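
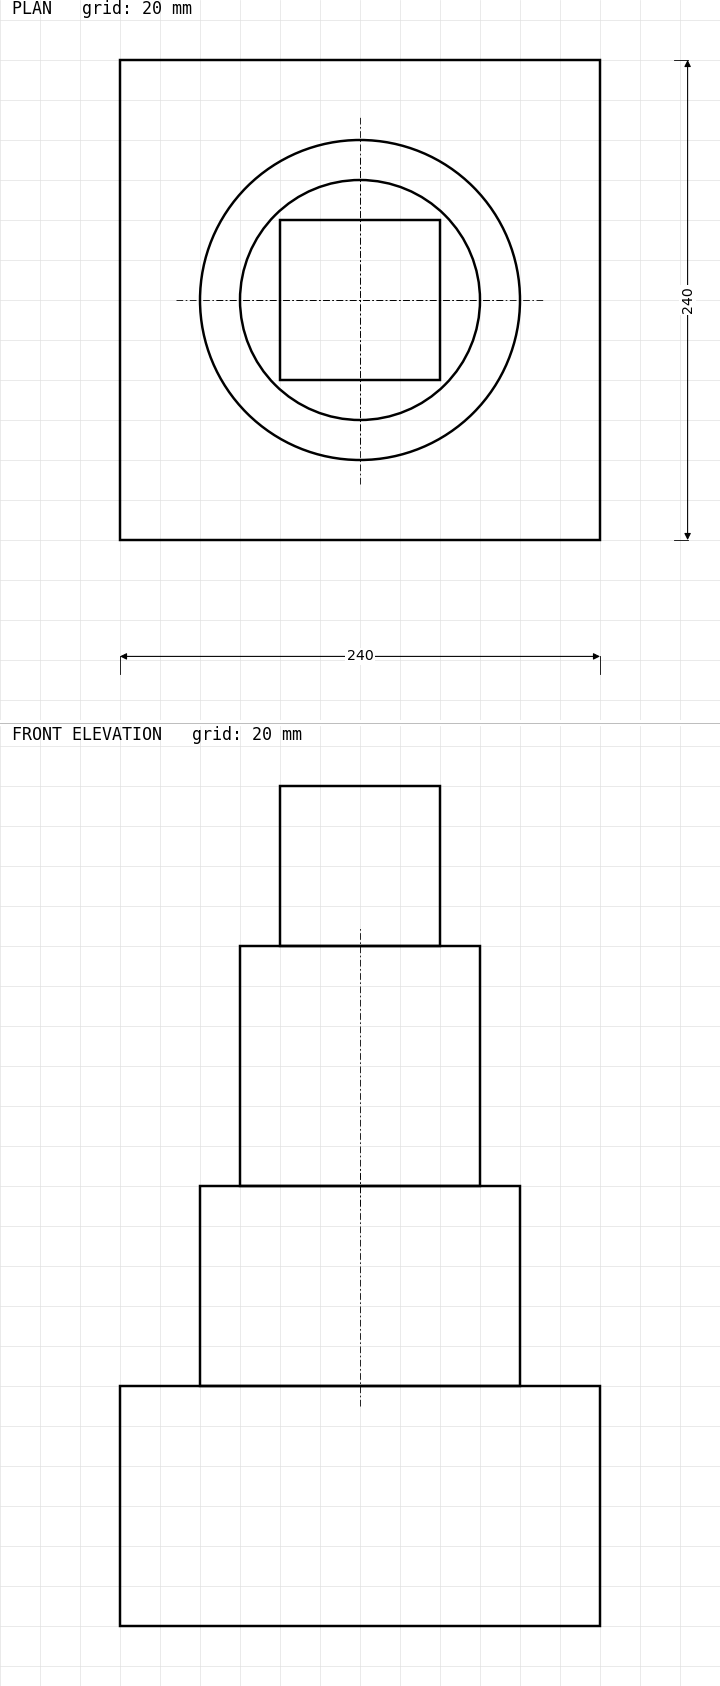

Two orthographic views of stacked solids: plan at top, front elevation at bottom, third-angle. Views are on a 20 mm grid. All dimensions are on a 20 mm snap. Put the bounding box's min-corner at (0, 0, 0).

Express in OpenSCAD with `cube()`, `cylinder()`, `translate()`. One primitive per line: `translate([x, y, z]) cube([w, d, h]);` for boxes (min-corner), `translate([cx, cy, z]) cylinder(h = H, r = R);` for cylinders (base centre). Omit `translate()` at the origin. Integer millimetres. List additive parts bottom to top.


cube([240, 240, 120]);
translate([120, 120, 120]) cylinder(h = 100, r = 80);
translate([120, 120, 220]) cylinder(h = 120, r = 60);
translate([80, 80, 340]) cube([80, 80, 80]);


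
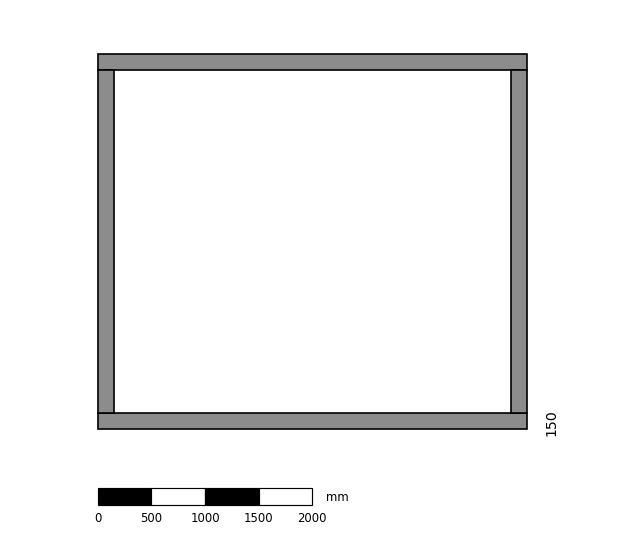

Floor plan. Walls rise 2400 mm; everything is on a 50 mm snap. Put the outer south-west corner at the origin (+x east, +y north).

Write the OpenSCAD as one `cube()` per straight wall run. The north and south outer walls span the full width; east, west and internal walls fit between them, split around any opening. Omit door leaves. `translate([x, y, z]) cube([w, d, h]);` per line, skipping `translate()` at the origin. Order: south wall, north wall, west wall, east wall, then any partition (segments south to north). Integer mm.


cube([4000, 150, 2400]);
translate([0, 3350, 0]) cube([4000, 150, 2400]);
translate([0, 150, 0]) cube([150, 3200, 2400]);
translate([3850, 150, 0]) cube([150, 3200, 2400]);


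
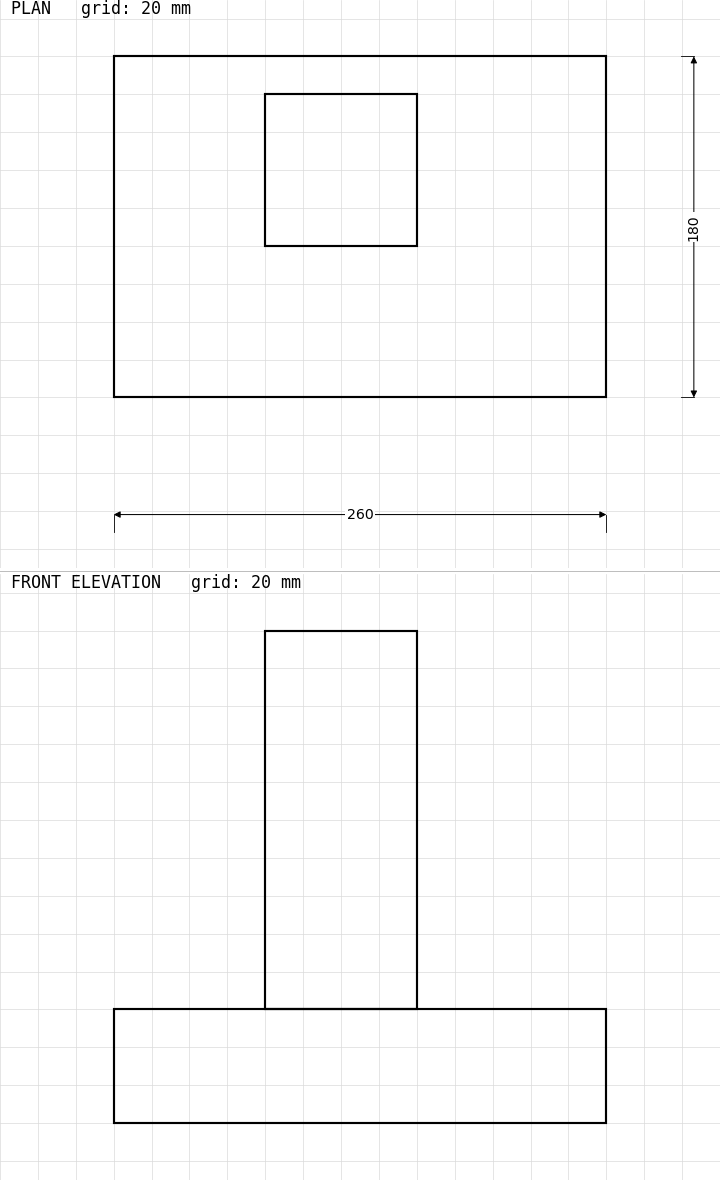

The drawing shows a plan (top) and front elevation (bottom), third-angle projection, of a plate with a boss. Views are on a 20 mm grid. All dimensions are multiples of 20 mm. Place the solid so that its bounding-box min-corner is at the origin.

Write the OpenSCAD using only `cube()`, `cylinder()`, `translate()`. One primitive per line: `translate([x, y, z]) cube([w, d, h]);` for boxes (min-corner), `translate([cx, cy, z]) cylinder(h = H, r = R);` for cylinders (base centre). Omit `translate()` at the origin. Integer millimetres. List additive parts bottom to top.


cube([260, 180, 60]);
translate([80, 80, 60]) cube([80, 80, 200]);


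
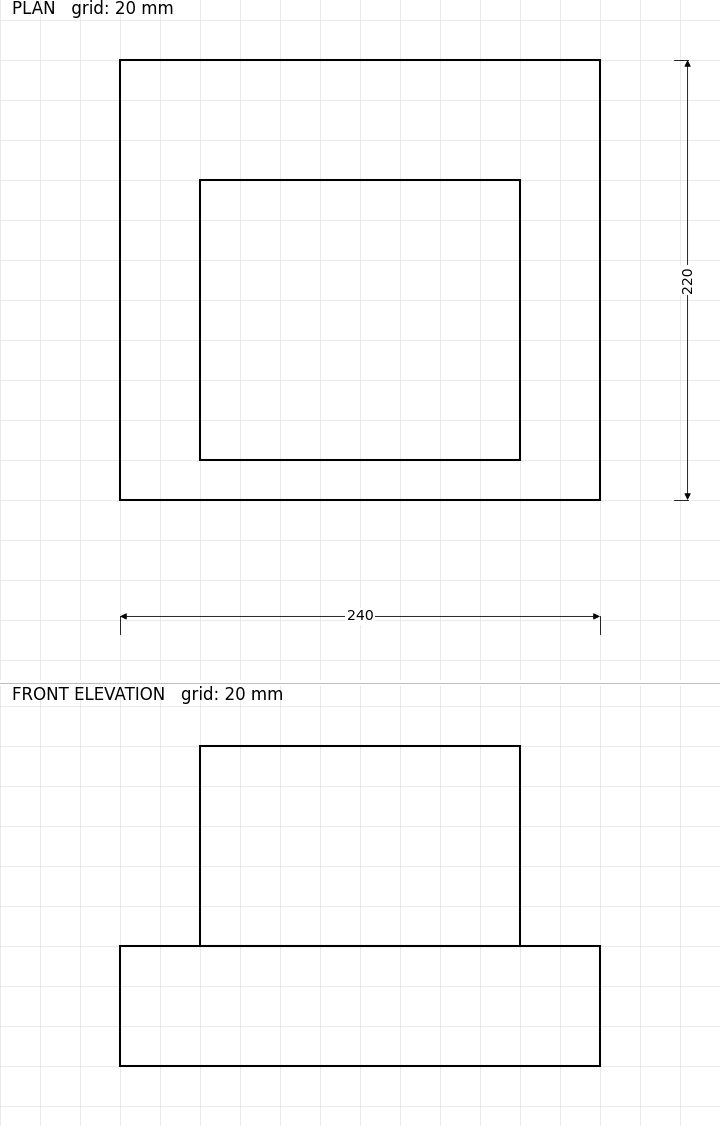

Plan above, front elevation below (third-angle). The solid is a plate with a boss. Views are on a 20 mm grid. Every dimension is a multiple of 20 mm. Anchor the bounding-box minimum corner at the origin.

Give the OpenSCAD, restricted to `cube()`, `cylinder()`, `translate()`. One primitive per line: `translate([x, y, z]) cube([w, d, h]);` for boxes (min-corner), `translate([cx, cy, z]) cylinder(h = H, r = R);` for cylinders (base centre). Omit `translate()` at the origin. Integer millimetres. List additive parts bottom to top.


cube([240, 220, 60]);
translate([40, 20, 60]) cube([160, 140, 100]);


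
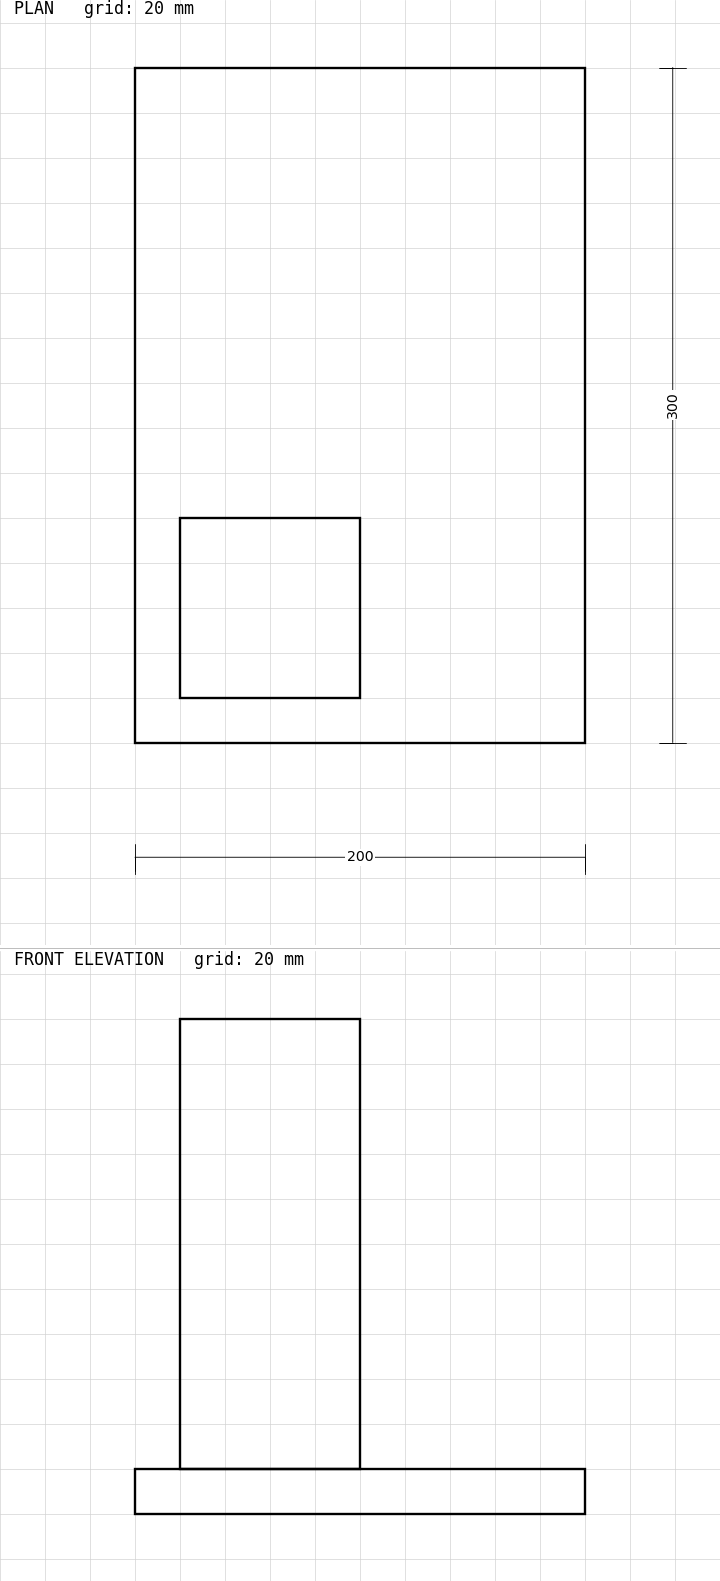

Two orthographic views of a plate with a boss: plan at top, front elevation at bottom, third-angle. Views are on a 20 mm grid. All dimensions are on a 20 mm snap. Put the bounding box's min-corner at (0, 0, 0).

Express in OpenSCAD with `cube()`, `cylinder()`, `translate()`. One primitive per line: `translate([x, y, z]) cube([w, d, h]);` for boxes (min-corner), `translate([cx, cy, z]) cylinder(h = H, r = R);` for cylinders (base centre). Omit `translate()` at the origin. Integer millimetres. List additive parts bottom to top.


cube([200, 300, 20]);
translate([20, 20, 20]) cube([80, 80, 200]);


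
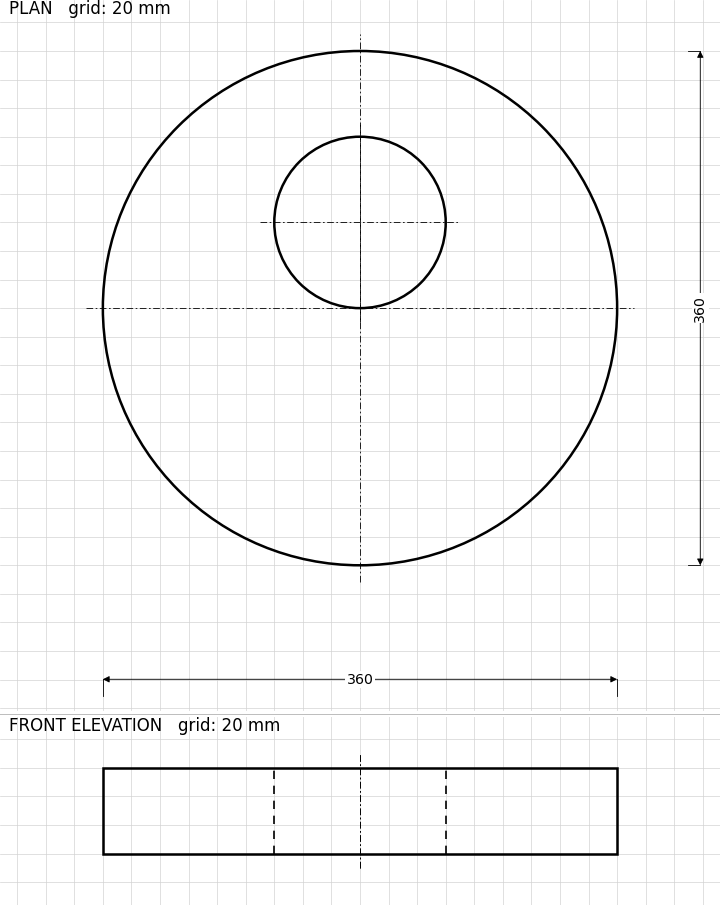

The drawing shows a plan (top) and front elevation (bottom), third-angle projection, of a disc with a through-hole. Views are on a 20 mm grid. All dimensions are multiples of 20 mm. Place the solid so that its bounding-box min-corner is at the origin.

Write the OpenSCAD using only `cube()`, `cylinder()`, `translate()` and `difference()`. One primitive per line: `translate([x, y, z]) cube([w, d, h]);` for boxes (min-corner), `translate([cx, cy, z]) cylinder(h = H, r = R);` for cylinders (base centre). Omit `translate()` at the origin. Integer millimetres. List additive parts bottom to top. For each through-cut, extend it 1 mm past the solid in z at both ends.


difference() {
  translate([180, 180, 0]) cylinder(h = 60, r = 180);
  translate([180, 240, -1]) cylinder(h = 62, r = 60);
}


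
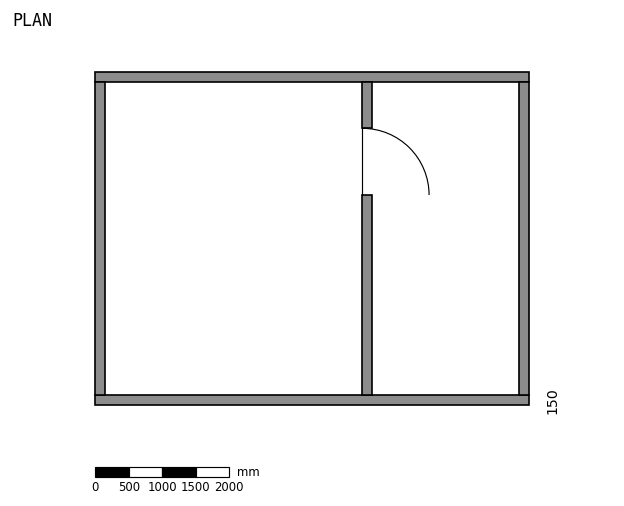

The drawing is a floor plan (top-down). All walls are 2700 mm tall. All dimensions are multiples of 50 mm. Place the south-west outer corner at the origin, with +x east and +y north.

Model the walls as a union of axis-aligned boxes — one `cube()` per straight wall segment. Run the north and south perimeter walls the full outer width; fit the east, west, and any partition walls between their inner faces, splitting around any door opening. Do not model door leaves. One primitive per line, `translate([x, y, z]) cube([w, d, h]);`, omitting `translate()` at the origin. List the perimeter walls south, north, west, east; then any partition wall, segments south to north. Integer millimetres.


cube([6500, 150, 2700]);
translate([0, 4850, 0]) cube([6500, 150, 2700]);
translate([0, 150, 0]) cube([150, 4700, 2700]);
translate([6350, 150, 0]) cube([150, 4700, 2700]);
translate([4000, 150, 0]) cube([150, 3000, 2700]);
translate([4000, 4150, 0]) cube([150, 700, 2700]);


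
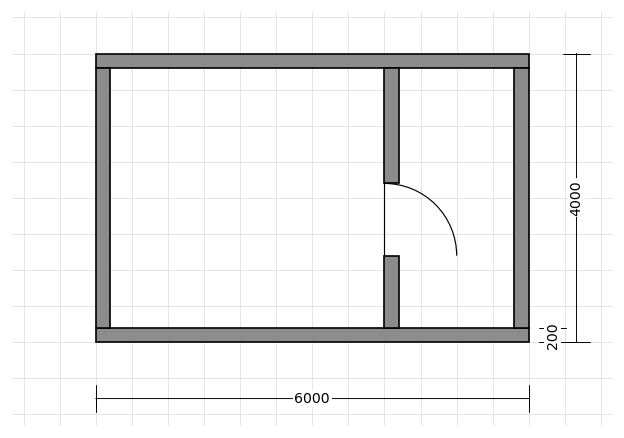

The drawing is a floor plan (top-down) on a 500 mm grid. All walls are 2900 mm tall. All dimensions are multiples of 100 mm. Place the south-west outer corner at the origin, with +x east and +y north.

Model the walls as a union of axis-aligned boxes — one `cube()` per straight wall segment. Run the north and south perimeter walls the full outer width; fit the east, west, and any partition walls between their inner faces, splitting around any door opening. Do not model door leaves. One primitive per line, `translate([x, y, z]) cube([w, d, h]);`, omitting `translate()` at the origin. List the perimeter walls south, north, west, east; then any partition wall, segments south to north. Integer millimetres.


cube([6000, 200, 2900]);
translate([0, 3800, 0]) cube([6000, 200, 2900]);
translate([0, 200, 0]) cube([200, 3600, 2900]);
translate([5800, 200, 0]) cube([200, 3600, 2900]);
translate([4000, 200, 0]) cube([200, 1000, 2900]);
translate([4000, 2200, 0]) cube([200, 1600, 2900]);


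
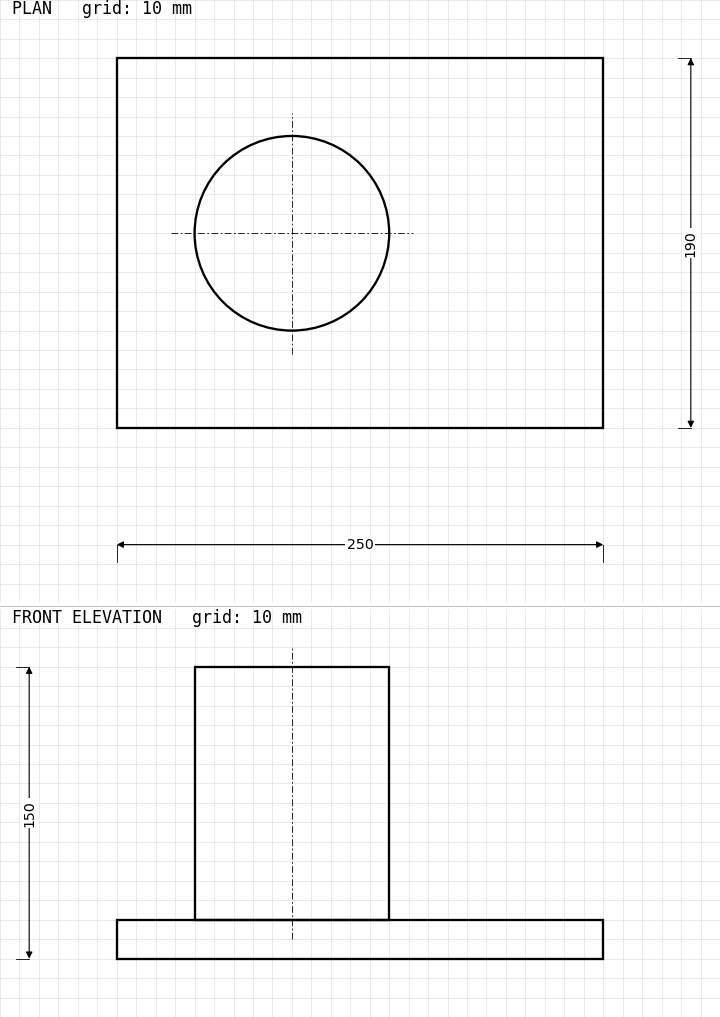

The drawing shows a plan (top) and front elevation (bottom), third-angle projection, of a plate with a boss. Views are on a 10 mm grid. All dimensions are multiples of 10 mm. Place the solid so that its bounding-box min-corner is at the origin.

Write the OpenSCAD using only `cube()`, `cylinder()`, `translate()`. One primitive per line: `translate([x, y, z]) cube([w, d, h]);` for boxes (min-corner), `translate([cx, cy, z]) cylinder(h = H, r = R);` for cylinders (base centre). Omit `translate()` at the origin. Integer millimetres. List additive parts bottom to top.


cube([250, 190, 20]);
translate([90, 100, 20]) cylinder(h = 130, r = 50);


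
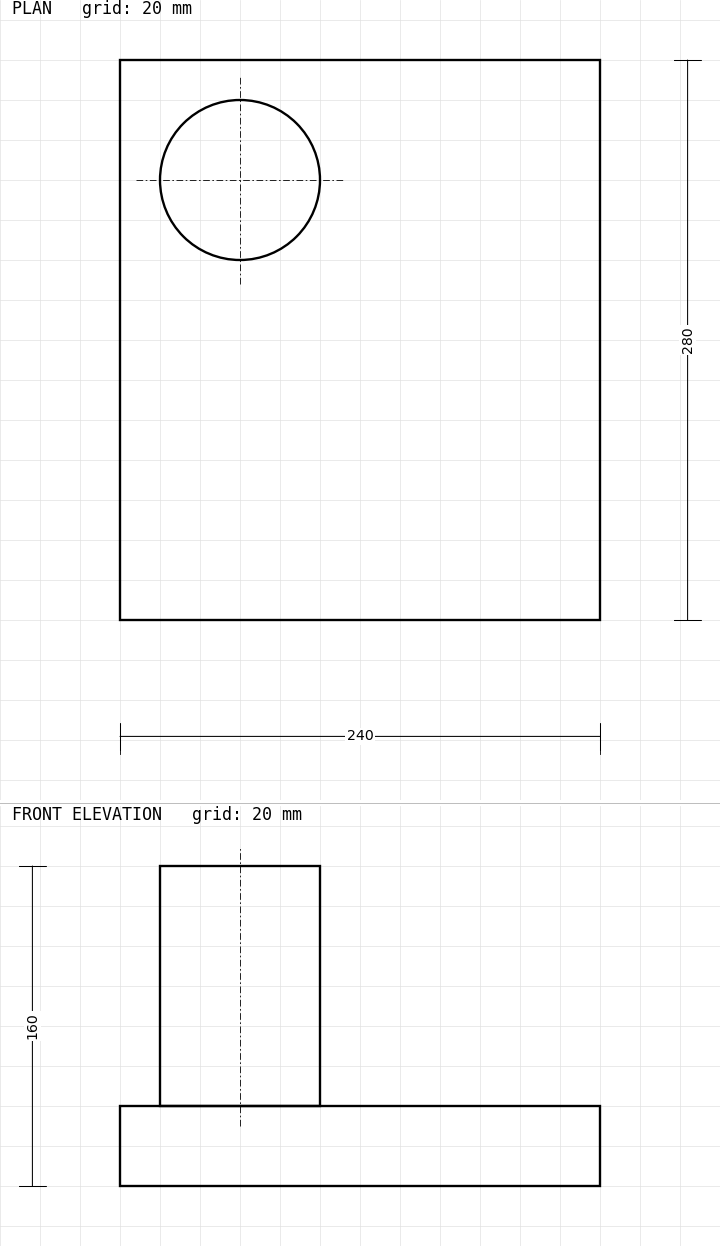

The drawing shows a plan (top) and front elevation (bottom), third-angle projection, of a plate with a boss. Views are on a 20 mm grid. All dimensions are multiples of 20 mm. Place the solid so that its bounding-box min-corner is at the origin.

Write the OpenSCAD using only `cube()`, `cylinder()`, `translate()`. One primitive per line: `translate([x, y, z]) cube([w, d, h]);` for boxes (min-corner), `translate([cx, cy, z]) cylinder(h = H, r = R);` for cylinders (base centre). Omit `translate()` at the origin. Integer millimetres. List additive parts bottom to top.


cube([240, 280, 40]);
translate([60, 220, 40]) cylinder(h = 120, r = 40);


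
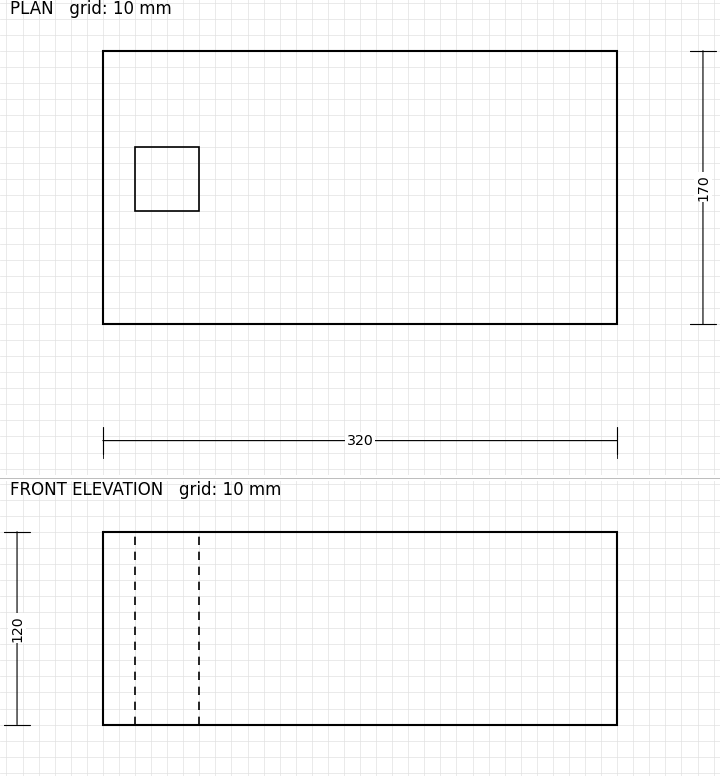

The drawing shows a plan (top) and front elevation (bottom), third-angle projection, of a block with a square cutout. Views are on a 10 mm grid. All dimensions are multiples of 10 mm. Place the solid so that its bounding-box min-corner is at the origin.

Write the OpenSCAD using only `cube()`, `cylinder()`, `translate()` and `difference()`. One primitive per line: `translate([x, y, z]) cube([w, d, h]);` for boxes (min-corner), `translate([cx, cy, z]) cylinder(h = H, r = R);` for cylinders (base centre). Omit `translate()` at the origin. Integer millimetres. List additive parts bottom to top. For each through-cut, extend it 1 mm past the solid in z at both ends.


difference() {
  cube([320, 170, 120]);
  translate([20, 70, -1]) cube([40, 40, 122]);
}


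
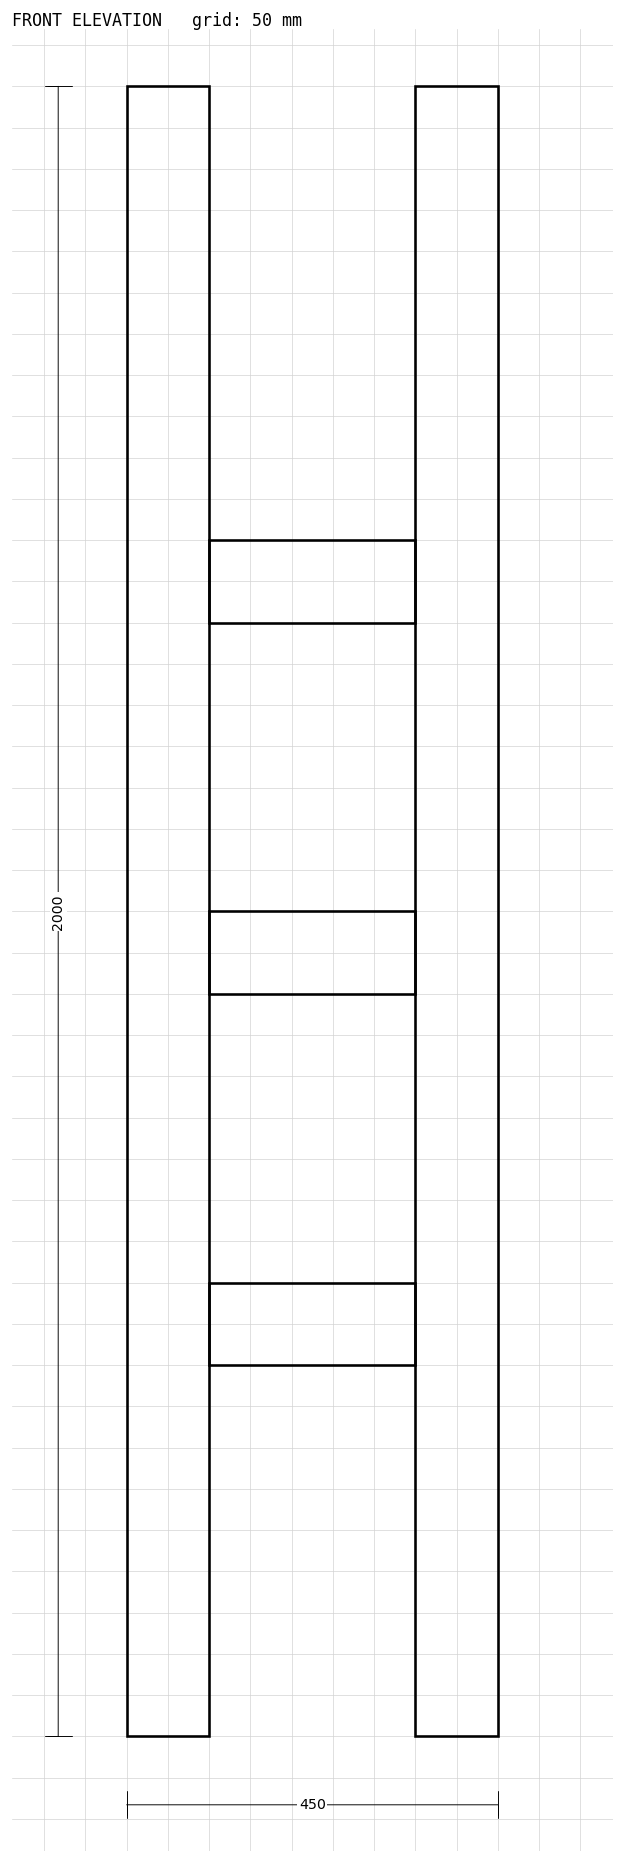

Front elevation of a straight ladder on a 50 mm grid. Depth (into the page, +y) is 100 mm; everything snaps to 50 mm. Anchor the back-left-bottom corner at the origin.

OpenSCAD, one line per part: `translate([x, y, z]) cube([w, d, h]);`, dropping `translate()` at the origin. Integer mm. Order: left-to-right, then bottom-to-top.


cube([100, 100, 2000]);
translate([100, 0, 450]) cube([250, 100, 100]);
translate([100, 0, 900]) cube([250, 100, 100]);
translate([100, 0, 1350]) cube([250, 100, 100]);
translate([350, 0, 0]) cube([100, 100, 2000]);


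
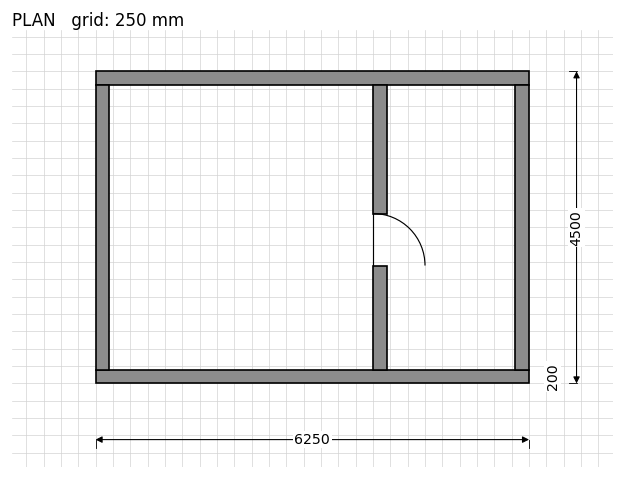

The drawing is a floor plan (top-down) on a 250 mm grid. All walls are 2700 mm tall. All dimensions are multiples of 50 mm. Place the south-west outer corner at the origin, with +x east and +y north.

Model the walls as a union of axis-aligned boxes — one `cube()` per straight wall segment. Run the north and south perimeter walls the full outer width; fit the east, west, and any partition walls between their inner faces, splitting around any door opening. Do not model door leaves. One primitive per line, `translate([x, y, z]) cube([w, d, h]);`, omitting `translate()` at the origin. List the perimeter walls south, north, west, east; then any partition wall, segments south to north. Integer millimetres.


cube([6250, 200, 2700]);
translate([0, 4300, 0]) cube([6250, 200, 2700]);
translate([0, 200, 0]) cube([200, 4100, 2700]);
translate([6050, 200, 0]) cube([200, 4100, 2700]);
translate([4000, 200, 0]) cube([200, 1500, 2700]);
translate([4000, 2450, 0]) cube([200, 1850, 2700]);


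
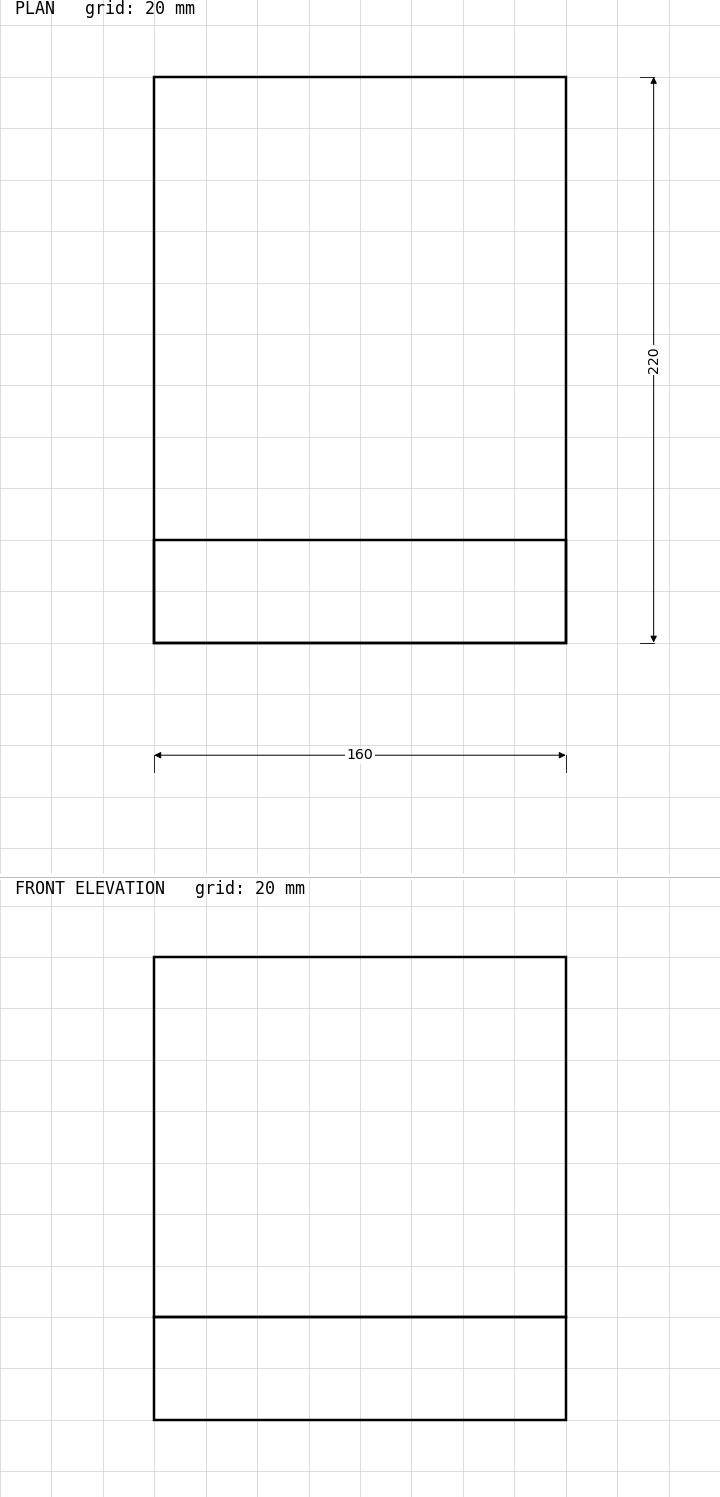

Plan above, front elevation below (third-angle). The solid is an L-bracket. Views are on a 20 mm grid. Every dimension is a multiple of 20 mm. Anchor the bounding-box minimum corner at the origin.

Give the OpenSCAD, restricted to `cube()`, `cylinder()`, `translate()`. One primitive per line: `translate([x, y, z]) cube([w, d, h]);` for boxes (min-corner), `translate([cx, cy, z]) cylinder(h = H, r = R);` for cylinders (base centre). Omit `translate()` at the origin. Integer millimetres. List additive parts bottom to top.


cube([160, 220, 40]);
translate([0, 0, 40]) cube([160, 40, 140]);


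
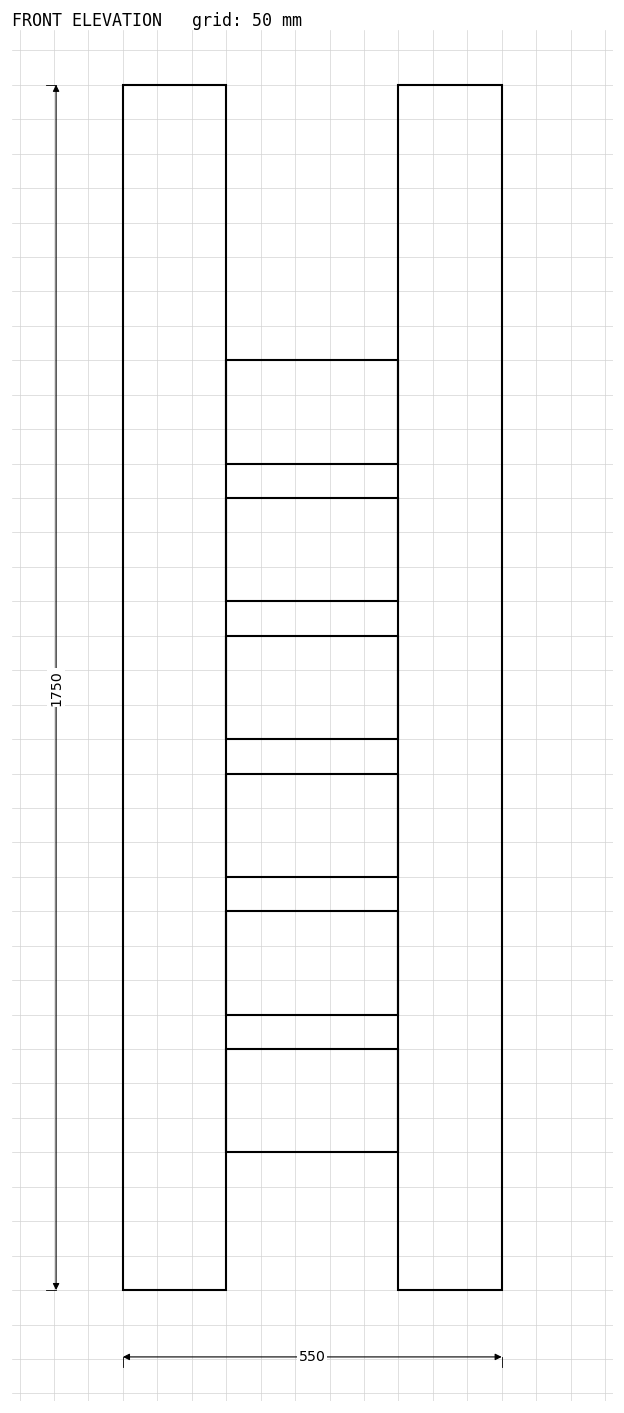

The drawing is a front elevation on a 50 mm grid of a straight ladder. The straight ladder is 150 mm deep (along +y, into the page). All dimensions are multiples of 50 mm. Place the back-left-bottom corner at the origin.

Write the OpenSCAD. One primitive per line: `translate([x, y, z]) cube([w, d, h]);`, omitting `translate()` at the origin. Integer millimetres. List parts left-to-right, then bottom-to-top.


cube([150, 150, 1750]);
translate([150, 0, 200]) cube([250, 150, 150]);
translate([150, 0, 400]) cube([250, 150, 150]);
translate([150, 0, 600]) cube([250, 150, 150]);
translate([150, 0, 800]) cube([250, 150, 150]);
translate([150, 0, 1000]) cube([250, 150, 150]);
translate([150, 0, 1200]) cube([250, 150, 150]);
translate([400, 0, 0]) cube([150, 150, 1750]);


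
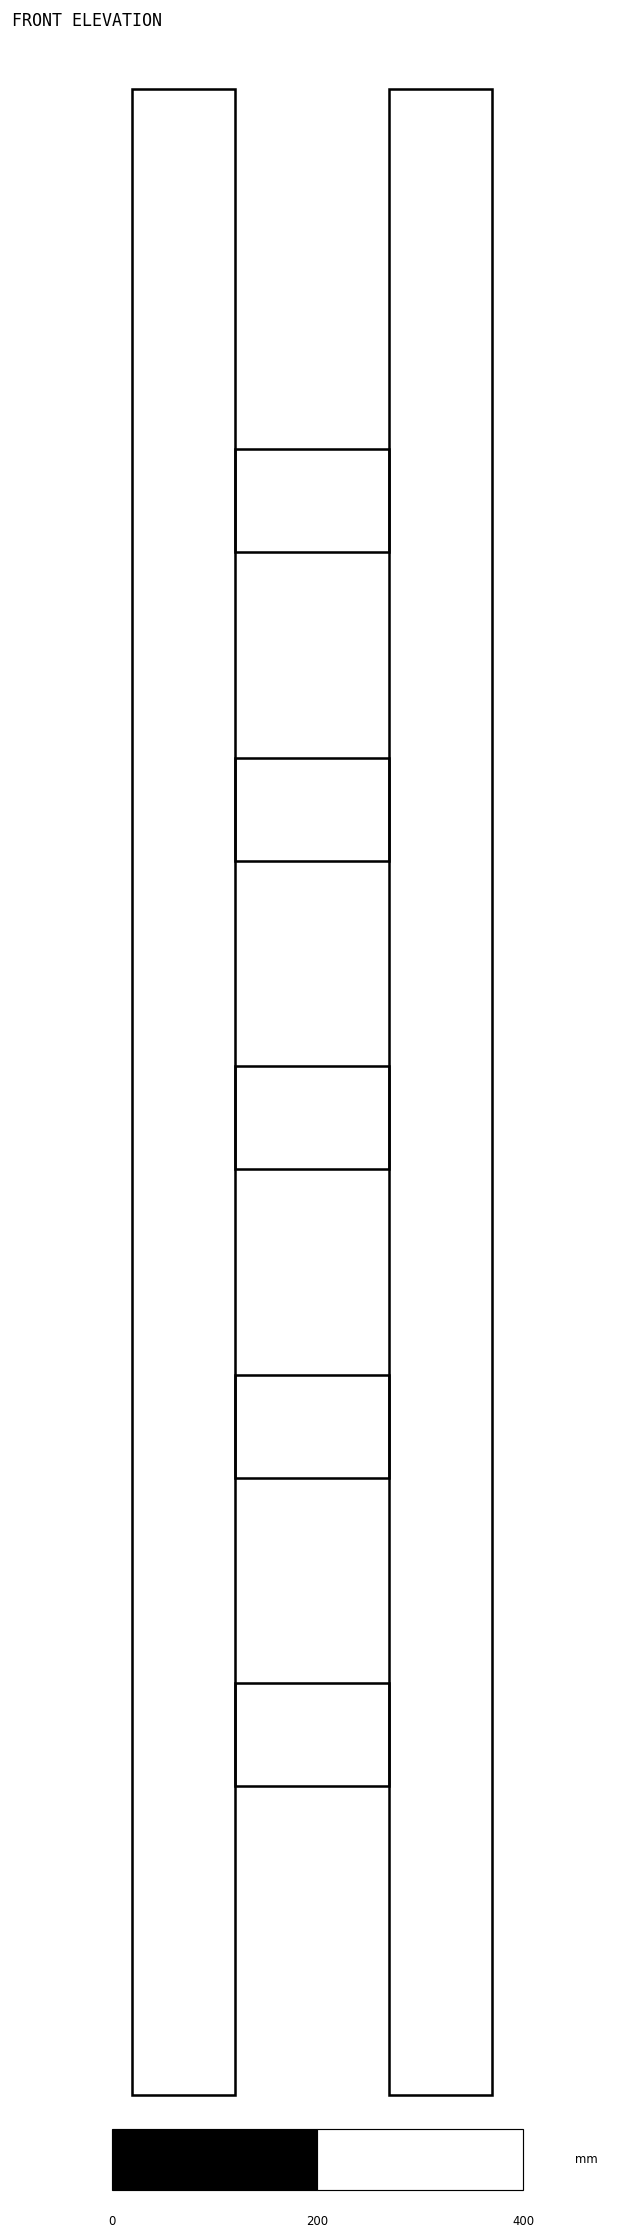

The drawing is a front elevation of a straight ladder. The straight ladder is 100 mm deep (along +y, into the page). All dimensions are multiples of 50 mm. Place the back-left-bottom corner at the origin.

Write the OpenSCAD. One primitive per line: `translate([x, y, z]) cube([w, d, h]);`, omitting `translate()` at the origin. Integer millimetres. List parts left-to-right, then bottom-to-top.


cube([100, 100, 1950]);
translate([100, 0, 300]) cube([150, 100, 100]);
translate([100, 0, 600]) cube([150, 100, 100]);
translate([100, 0, 900]) cube([150, 100, 100]);
translate([100, 0, 1200]) cube([150, 100, 100]);
translate([100, 0, 1500]) cube([150, 100, 100]);
translate([250, 0, 0]) cube([100, 100, 1950]);


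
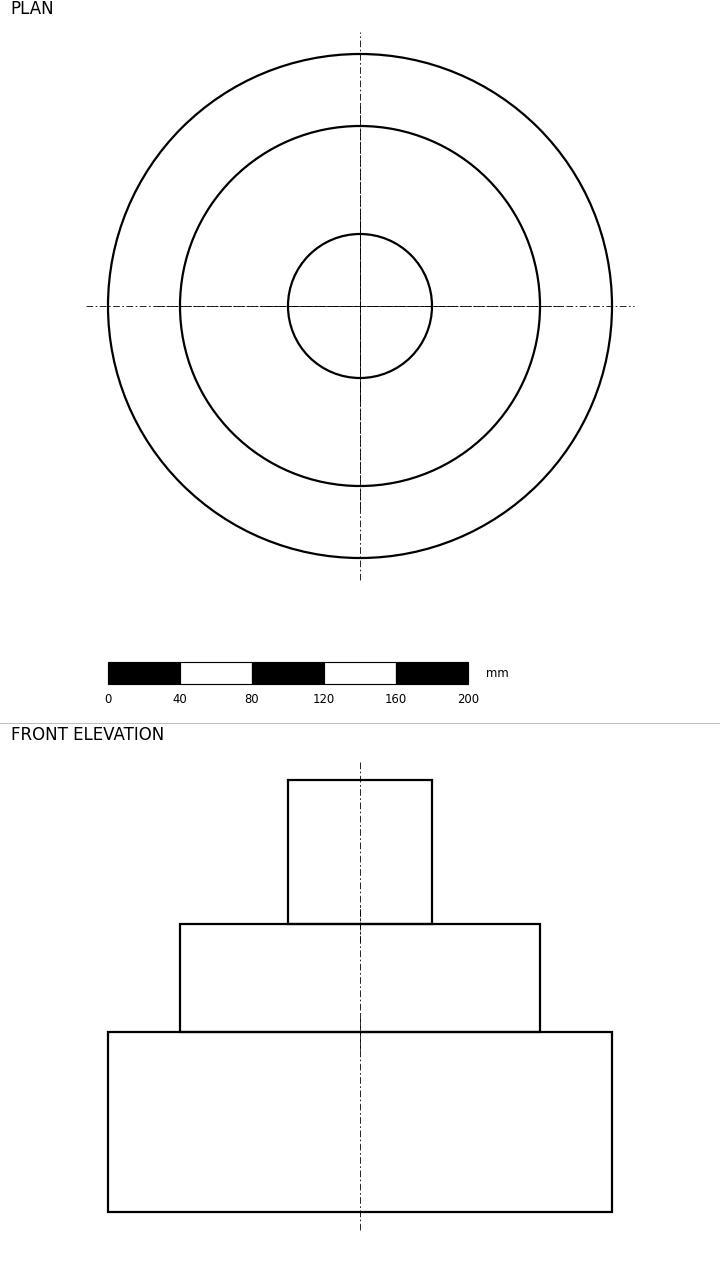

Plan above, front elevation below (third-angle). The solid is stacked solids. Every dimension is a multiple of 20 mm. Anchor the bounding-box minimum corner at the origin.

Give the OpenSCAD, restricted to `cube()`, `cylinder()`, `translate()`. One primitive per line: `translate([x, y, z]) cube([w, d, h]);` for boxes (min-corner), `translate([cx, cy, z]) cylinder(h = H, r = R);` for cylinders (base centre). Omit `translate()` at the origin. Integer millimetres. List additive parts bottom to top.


translate([140, 140, 0]) cylinder(h = 100, r = 140);
translate([140, 140, 100]) cylinder(h = 60, r = 100);
translate([140, 140, 160]) cylinder(h = 80, r = 40);


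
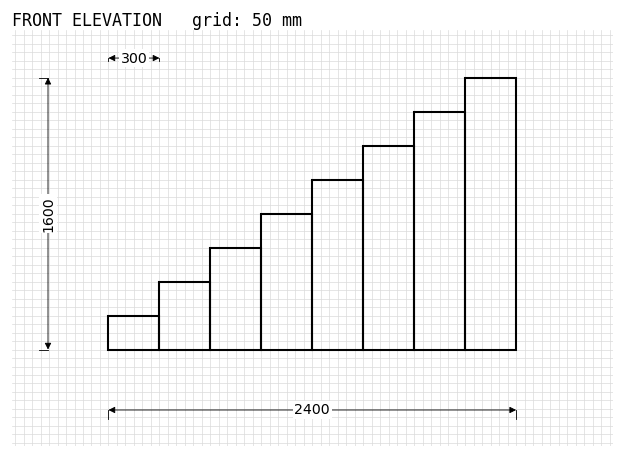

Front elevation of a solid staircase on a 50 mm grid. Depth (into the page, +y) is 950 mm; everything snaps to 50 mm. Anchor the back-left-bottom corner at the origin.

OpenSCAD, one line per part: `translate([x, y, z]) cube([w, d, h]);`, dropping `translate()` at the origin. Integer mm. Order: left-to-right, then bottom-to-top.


cube([300, 950, 200]);
translate([300, 0, 0]) cube([300, 950, 400]);
translate([600, 0, 0]) cube([300, 950, 600]);
translate([900, 0, 0]) cube([300, 950, 800]);
translate([1200, 0, 0]) cube([300, 950, 1000]);
translate([1500, 0, 0]) cube([300, 950, 1200]);
translate([1800, 0, 0]) cube([300, 950, 1400]);
translate([2100, 0, 0]) cube([300, 950, 1600]);


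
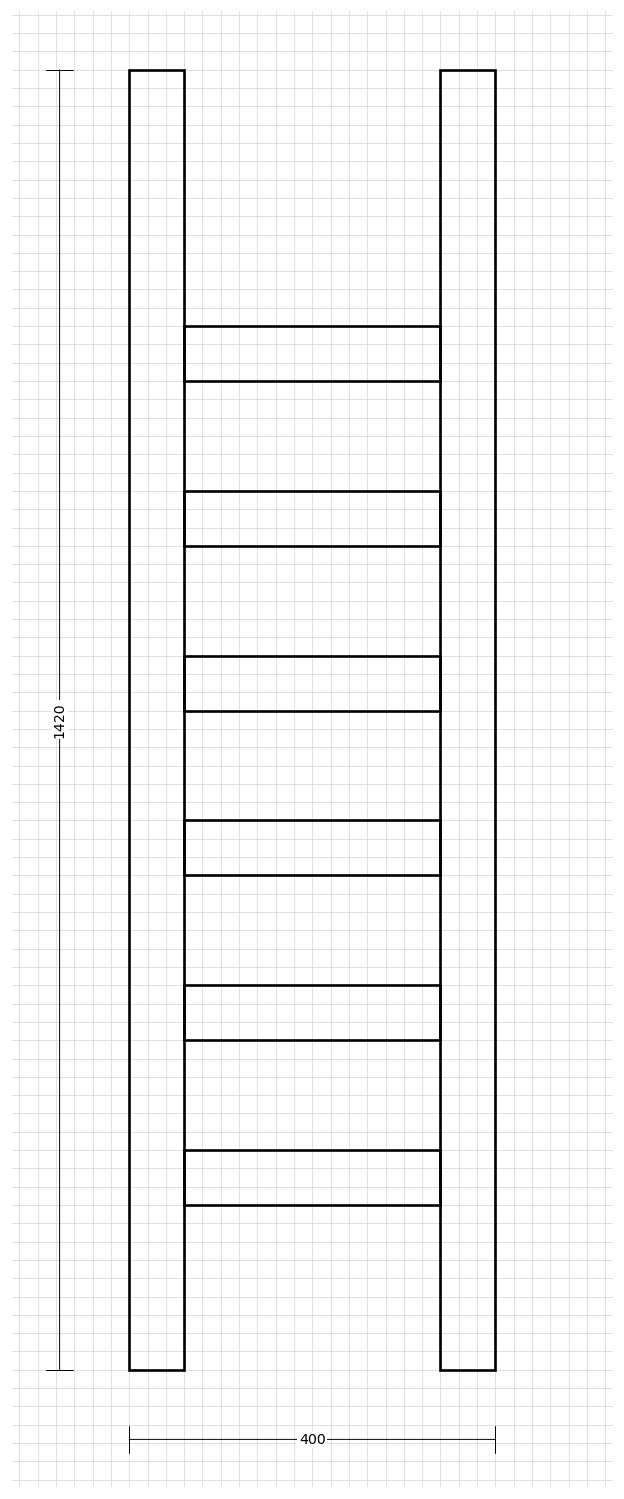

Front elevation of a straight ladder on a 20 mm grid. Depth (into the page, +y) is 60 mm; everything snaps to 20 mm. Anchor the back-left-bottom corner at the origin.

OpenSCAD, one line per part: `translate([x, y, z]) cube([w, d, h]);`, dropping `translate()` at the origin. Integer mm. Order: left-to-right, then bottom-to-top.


cube([60, 60, 1420]);
translate([60, 0, 180]) cube([280, 60, 60]);
translate([60, 0, 360]) cube([280, 60, 60]);
translate([60, 0, 540]) cube([280, 60, 60]);
translate([60, 0, 720]) cube([280, 60, 60]);
translate([60, 0, 900]) cube([280, 60, 60]);
translate([60, 0, 1080]) cube([280, 60, 60]);
translate([340, 0, 0]) cube([60, 60, 1420]);


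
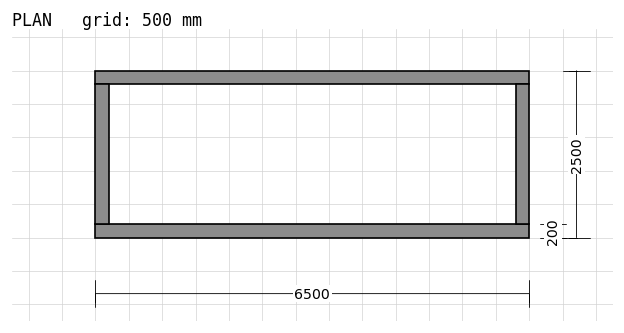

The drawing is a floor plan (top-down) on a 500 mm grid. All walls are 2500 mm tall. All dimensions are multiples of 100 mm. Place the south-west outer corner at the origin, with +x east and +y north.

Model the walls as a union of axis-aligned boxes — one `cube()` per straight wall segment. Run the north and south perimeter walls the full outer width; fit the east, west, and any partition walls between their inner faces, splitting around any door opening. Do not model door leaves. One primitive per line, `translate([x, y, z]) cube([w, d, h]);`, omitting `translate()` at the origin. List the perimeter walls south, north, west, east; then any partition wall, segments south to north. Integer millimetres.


cube([6500, 200, 2500]);
translate([0, 2300, 0]) cube([6500, 200, 2500]);
translate([0, 200, 0]) cube([200, 2100, 2500]);
translate([6300, 200, 0]) cube([200, 2100, 2500]);


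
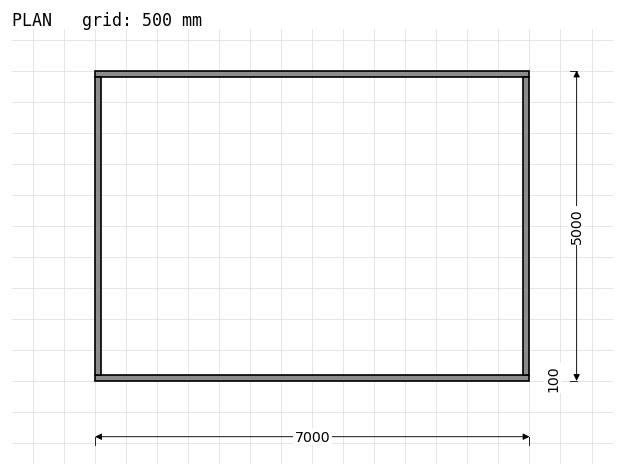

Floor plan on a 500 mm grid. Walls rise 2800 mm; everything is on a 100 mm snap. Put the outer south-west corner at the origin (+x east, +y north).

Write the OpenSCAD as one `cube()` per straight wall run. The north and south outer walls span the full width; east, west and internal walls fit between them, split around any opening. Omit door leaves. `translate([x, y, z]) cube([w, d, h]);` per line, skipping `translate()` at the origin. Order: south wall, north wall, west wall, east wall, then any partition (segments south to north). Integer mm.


cube([7000, 100, 2800]);
translate([0, 4900, 0]) cube([7000, 100, 2800]);
translate([0, 100, 0]) cube([100, 4800, 2800]);
translate([6900, 100, 0]) cube([100, 4800, 2800]);


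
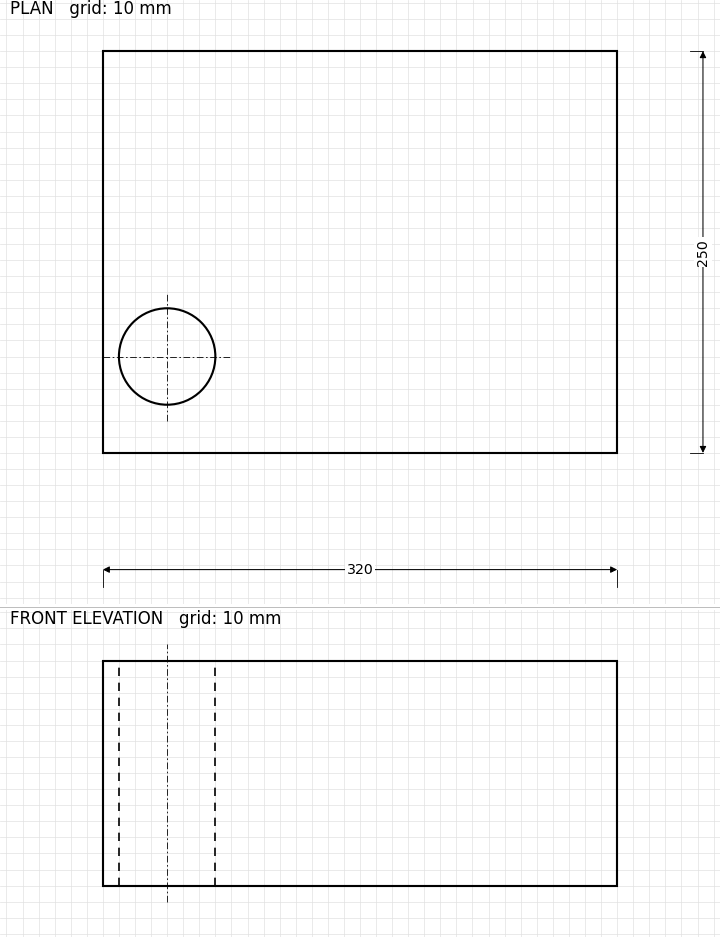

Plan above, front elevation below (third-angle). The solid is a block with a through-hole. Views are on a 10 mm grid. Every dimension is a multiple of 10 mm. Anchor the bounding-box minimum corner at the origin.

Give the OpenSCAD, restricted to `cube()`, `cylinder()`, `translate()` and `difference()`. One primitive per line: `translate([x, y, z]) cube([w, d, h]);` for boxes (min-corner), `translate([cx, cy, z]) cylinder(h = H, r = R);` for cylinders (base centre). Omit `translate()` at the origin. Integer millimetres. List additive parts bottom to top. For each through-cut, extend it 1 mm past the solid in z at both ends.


difference() {
  cube([320, 250, 140]);
  translate([40, 60, -1]) cylinder(h = 142, r = 30);
}


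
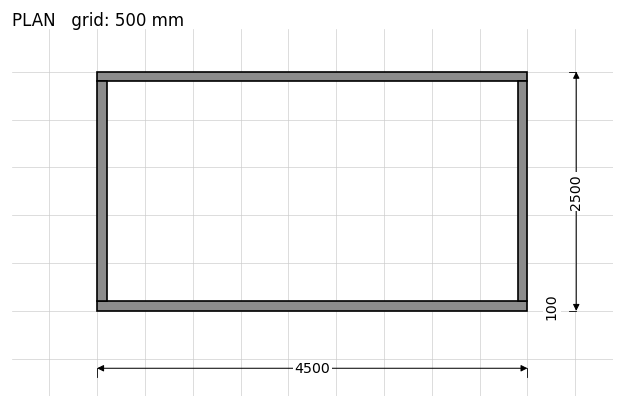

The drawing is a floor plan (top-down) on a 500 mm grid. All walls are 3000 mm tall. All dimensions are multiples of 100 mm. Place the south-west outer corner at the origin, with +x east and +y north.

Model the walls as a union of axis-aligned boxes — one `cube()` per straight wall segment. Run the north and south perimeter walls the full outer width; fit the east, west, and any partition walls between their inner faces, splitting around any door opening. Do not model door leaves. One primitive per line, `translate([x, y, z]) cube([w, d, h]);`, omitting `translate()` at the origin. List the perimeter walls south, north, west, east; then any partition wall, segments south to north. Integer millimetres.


cube([4500, 100, 3000]);
translate([0, 2400, 0]) cube([4500, 100, 3000]);
translate([0, 100, 0]) cube([100, 2300, 3000]);
translate([4400, 100, 0]) cube([100, 2300, 3000]);


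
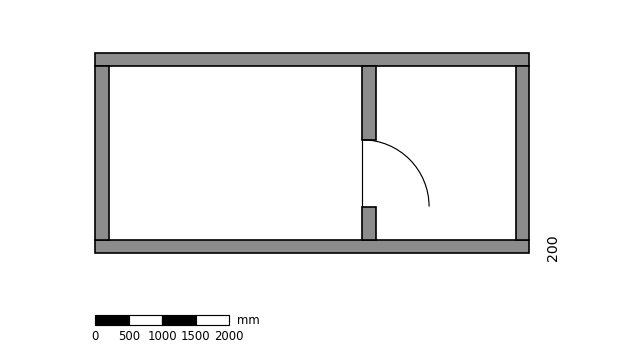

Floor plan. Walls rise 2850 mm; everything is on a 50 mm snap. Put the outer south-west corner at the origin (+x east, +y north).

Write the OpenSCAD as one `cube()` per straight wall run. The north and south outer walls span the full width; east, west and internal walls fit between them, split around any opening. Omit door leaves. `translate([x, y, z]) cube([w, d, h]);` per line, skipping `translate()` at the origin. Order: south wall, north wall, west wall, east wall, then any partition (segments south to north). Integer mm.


cube([6500, 200, 2850]);
translate([0, 2800, 0]) cube([6500, 200, 2850]);
translate([0, 200, 0]) cube([200, 2600, 2850]);
translate([6300, 200, 0]) cube([200, 2600, 2850]);
translate([4000, 200, 0]) cube([200, 500, 2850]);
translate([4000, 1700, 0]) cube([200, 1100, 2850]);


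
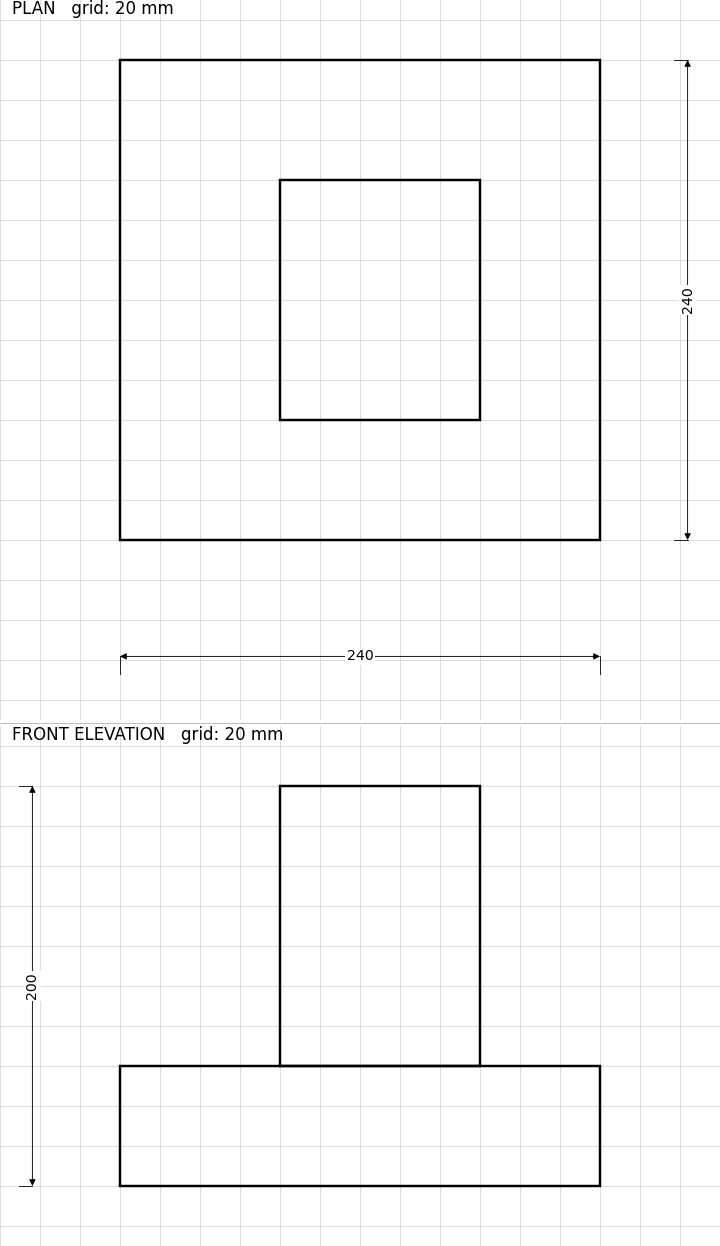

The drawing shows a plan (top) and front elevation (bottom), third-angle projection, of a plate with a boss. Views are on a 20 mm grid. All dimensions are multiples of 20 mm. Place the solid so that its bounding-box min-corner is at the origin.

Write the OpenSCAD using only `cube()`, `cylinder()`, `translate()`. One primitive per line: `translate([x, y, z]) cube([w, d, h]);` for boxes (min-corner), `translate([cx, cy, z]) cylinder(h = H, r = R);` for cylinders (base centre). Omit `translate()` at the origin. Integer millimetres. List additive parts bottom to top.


cube([240, 240, 60]);
translate([80, 60, 60]) cube([100, 120, 140]);


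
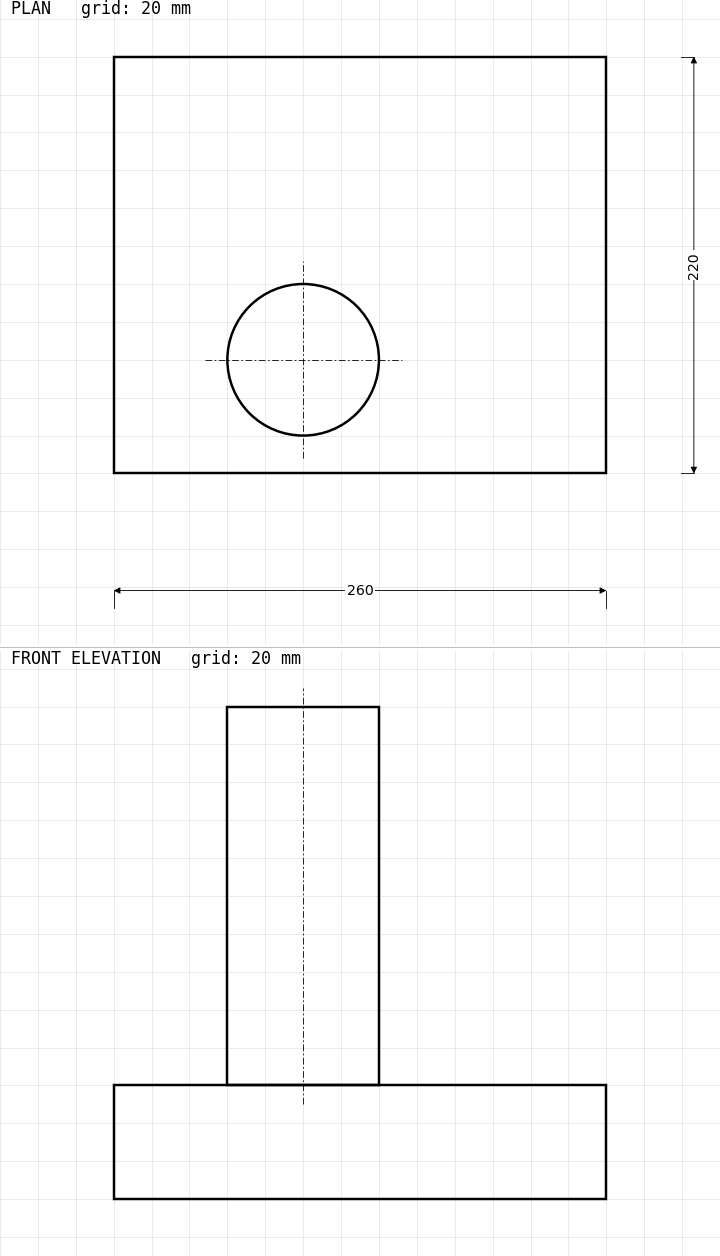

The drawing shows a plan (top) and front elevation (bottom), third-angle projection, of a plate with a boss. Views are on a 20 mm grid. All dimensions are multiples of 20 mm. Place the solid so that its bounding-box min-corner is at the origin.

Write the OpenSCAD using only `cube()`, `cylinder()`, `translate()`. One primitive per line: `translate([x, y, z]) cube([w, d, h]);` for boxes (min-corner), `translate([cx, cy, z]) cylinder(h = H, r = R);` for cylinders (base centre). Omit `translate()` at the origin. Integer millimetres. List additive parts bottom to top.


cube([260, 220, 60]);
translate([100, 60, 60]) cylinder(h = 200, r = 40);


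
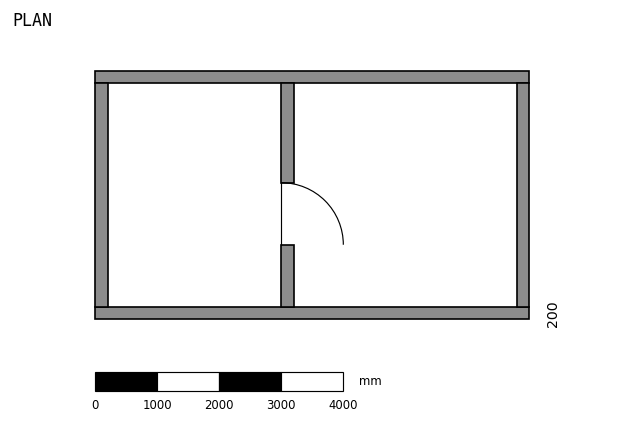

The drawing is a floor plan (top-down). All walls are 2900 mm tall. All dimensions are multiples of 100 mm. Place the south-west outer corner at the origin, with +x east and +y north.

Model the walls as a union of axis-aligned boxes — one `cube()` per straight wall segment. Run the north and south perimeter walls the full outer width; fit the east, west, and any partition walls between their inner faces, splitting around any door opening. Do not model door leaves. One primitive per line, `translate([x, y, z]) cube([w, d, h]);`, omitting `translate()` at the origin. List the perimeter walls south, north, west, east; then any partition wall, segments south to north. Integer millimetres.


cube([7000, 200, 2900]);
translate([0, 3800, 0]) cube([7000, 200, 2900]);
translate([0, 200, 0]) cube([200, 3600, 2900]);
translate([6800, 200, 0]) cube([200, 3600, 2900]);
translate([3000, 200, 0]) cube([200, 1000, 2900]);
translate([3000, 2200, 0]) cube([200, 1600, 2900]);


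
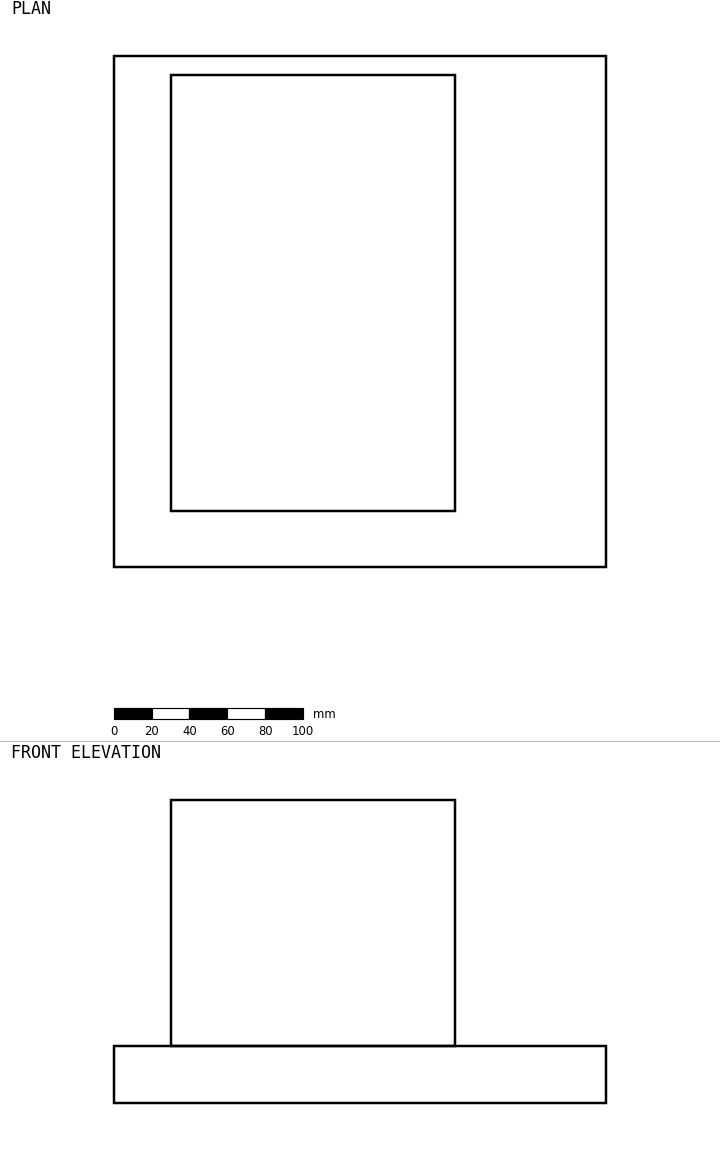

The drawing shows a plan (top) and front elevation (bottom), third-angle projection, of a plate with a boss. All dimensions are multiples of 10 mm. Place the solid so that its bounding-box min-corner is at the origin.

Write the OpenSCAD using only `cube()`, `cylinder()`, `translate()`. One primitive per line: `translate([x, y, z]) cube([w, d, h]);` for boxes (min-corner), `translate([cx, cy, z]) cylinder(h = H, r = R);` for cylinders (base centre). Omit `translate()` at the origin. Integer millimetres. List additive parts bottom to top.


cube([260, 270, 30]);
translate([30, 30, 30]) cube([150, 230, 130]);


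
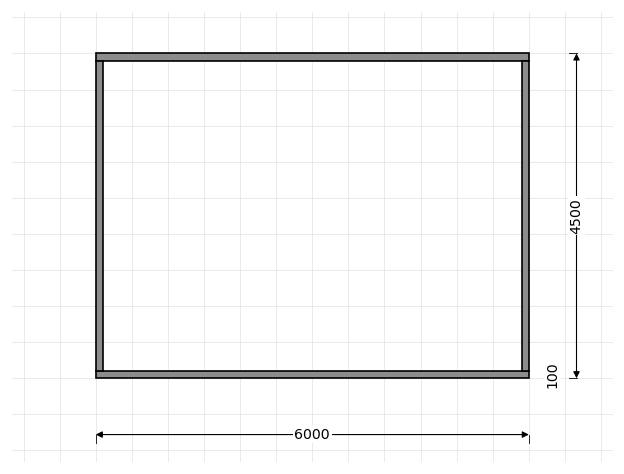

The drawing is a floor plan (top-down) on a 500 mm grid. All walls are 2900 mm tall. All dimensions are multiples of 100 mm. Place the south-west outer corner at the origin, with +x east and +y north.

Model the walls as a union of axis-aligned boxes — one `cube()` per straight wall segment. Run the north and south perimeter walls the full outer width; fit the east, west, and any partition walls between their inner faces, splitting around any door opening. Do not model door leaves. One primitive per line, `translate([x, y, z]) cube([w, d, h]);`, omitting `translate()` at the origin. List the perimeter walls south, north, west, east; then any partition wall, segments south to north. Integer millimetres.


cube([6000, 100, 2900]);
translate([0, 4400, 0]) cube([6000, 100, 2900]);
translate([0, 100, 0]) cube([100, 4300, 2900]);
translate([5900, 100, 0]) cube([100, 4300, 2900]);


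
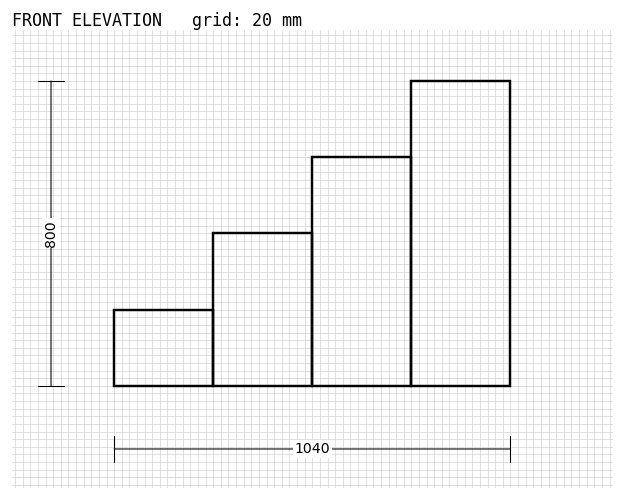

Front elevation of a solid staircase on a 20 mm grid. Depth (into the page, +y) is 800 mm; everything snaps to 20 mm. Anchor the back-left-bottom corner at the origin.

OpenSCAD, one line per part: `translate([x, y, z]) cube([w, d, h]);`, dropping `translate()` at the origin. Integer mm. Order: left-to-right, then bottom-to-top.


cube([260, 800, 200]);
translate([260, 0, 0]) cube([260, 800, 400]);
translate([520, 0, 0]) cube([260, 800, 600]);
translate([780, 0, 0]) cube([260, 800, 800]);


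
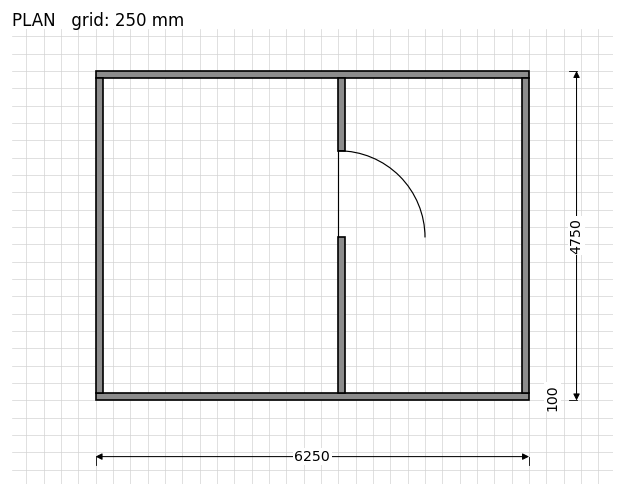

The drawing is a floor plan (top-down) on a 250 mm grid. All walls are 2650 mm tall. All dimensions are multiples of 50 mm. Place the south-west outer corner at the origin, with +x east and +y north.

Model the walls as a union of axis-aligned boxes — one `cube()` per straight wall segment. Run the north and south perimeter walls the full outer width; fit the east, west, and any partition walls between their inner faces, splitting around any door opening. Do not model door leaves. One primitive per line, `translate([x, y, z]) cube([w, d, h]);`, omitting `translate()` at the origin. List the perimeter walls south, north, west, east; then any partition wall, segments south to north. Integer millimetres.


cube([6250, 100, 2650]);
translate([0, 4650, 0]) cube([6250, 100, 2650]);
translate([0, 100, 0]) cube([100, 4550, 2650]);
translate([6150, 100, 0]) cube([100, 4550, 2650]);
translate([3500, 100, 0]) cube([100, 2250, 2650]);
translate([3500, 3600, 0]) cube([100, 1050, 2650]);


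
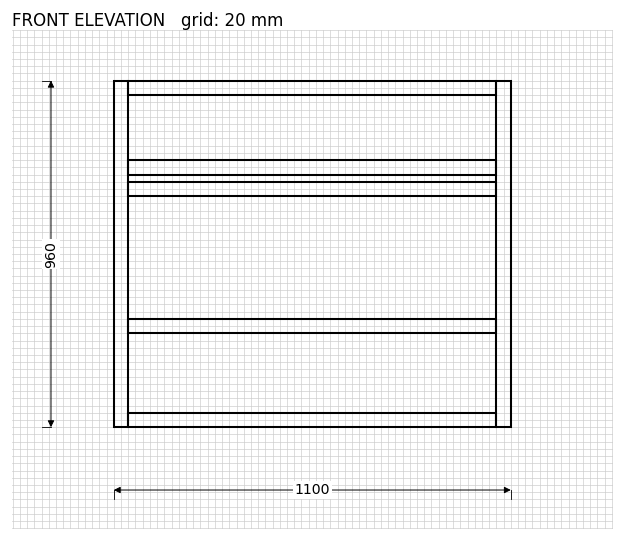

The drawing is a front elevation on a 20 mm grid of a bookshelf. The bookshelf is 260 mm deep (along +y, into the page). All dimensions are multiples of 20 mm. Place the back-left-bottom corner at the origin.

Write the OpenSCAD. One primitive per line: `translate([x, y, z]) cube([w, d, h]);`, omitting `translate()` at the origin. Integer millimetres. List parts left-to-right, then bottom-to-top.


cube([40, 260, 960]);
translate([40, 0, 0]) cube([1020, 260, 40]);
translate([40, 0, 260]) cube([1020, 260, 40]);
translate([40, 0, 640]) cube([1020, 260, 40]);
translate([40, 0, 700]) cube([1020, 260, 40]);
translate([40, 0, 920]) cube([1020, 260, 40]);
translate([1060, 0, 0]) cube([40, 260, 960]);


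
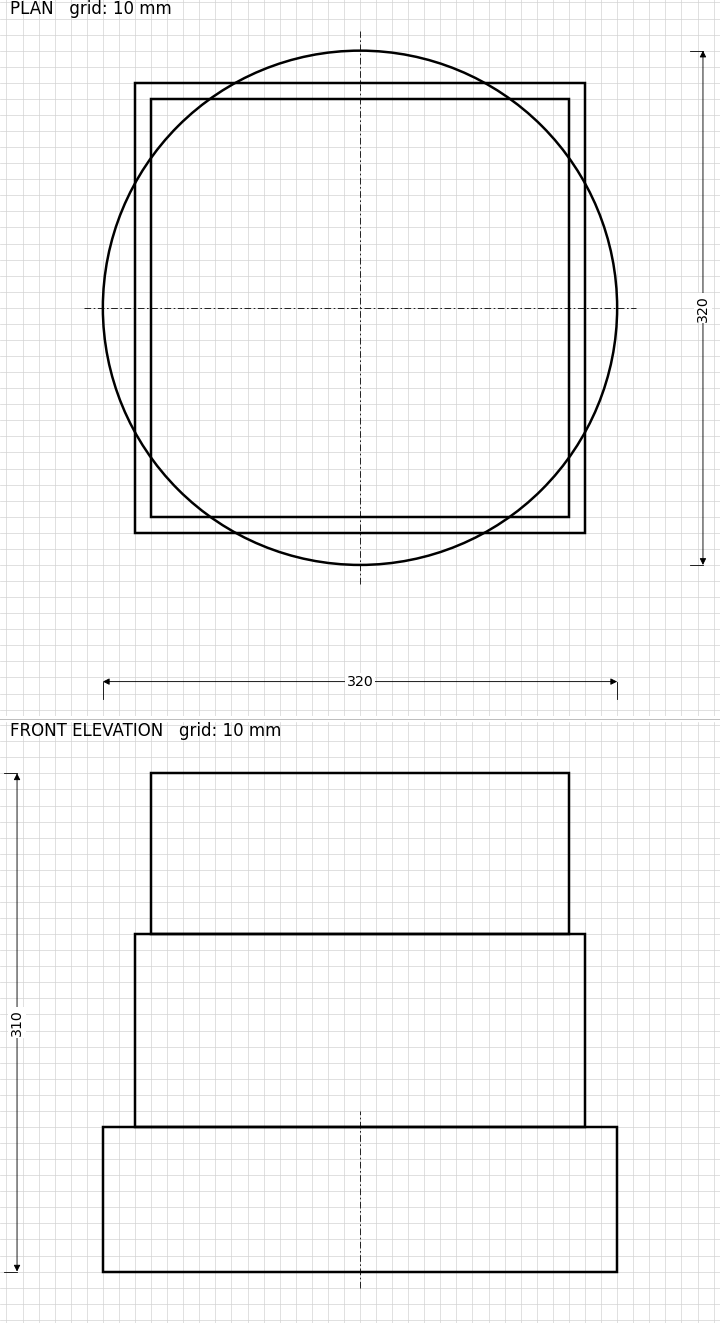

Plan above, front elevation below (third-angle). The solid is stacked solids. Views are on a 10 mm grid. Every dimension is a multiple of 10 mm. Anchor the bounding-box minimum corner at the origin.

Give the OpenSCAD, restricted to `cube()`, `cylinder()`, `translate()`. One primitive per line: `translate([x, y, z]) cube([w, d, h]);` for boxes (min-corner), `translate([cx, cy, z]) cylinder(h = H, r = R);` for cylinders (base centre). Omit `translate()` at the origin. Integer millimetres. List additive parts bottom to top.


translate([160, 160, 0]) cylinder(h = 90, r = 160);
translate([20, 20, 90]) cube([280, 280, 120]);
translate([30, 30, 210]) cube([260, 260, 100]);


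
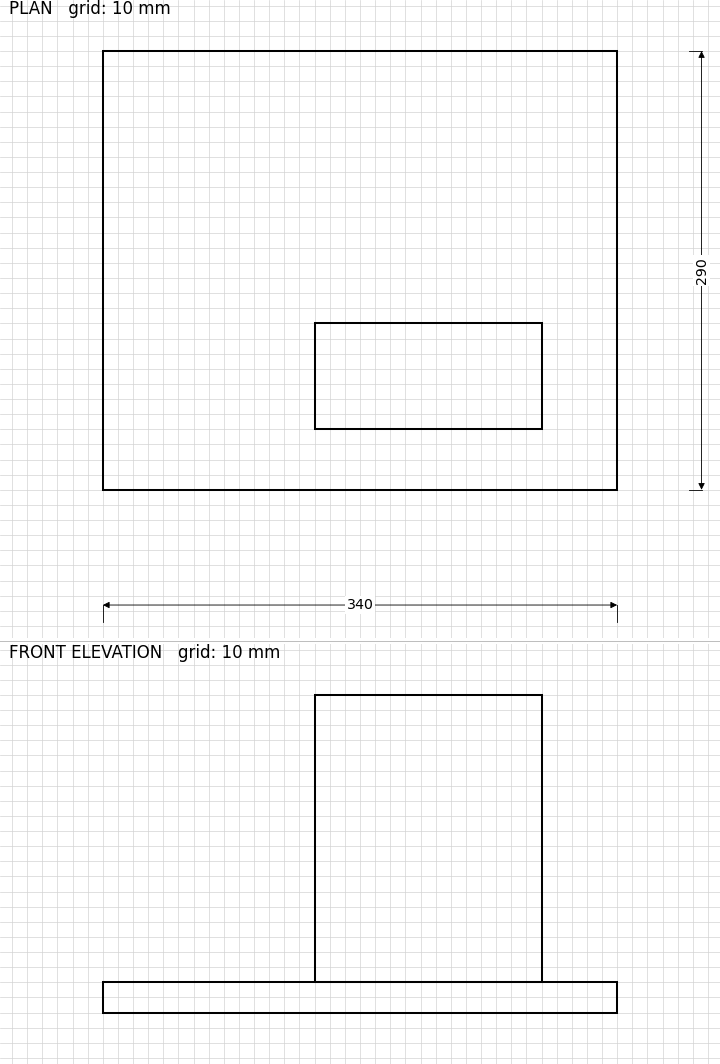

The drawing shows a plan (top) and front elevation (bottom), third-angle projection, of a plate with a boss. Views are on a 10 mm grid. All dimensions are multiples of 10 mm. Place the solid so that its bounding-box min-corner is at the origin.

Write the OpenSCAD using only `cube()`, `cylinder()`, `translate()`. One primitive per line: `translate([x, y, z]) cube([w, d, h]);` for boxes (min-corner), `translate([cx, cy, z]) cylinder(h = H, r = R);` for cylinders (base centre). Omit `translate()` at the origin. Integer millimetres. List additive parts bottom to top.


cube([340, 290, 20]);
translate([140, 40, 20]) cube([150, 70, 190]);
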